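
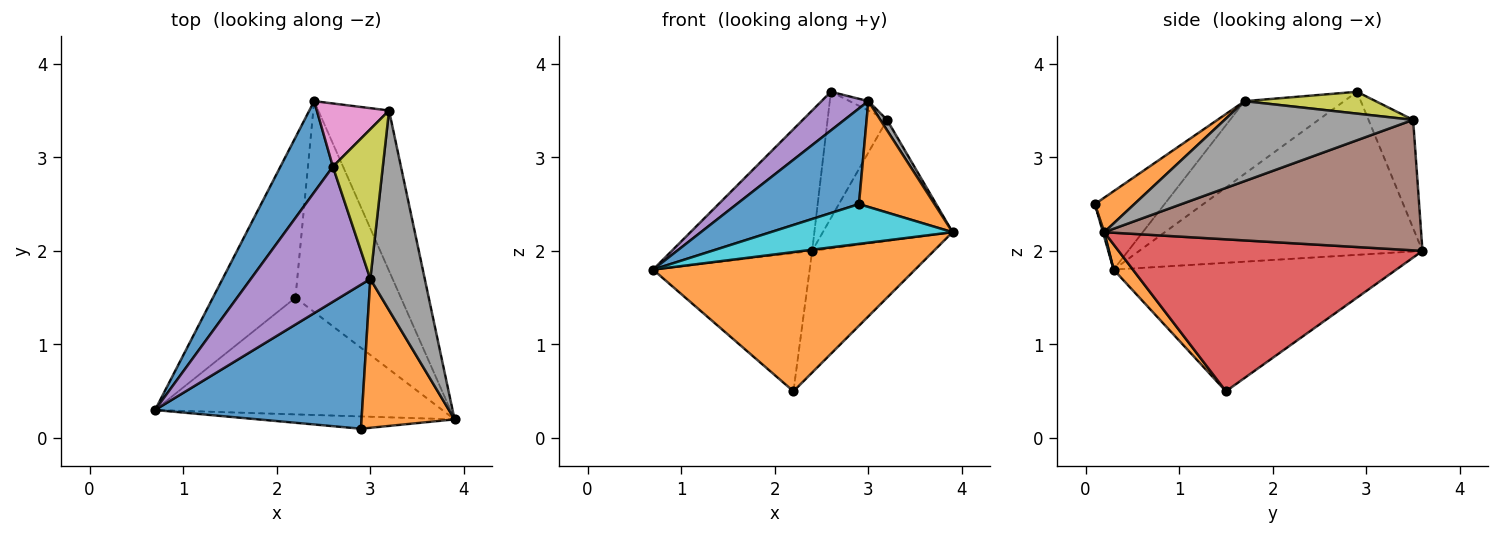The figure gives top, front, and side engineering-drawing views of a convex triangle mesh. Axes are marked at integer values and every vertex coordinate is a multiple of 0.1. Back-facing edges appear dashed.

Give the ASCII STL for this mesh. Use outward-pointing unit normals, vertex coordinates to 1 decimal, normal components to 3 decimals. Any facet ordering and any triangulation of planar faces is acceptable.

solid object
 facet normal -0.861 0.427 0.277
  outer loop
   vertex 2.6 2.9 3.7
   vertex 2.4 3.6 2.0
   vertex 0.7 0.3 1.8
  endloop
 endfacet
 facet normal 0.056 -0.765 -0.641
  outer loop
   vertex 2.2 1.5 0.5
   vertex 3.9 0.2 2.2
   vertex 0.7 0.3 1.8
  endloop
 endfacet
 facet normal -0.763 0.423 -0.490
  outer loop
   vertex 2.2 1.5 0.5
   vertex 0.7 0.3 1.8
   vertex 2.4 3.6 2.0
  endloop
 endfacet
 facet normal 0.780 0.312 -0.542
  outer loop
   vertex 2.2 1.5 0.5
   vertex 2.4 3.6 2.0
   vertex 3.9 0.2 2.2
  endloop
 endfacet
 facet normal -0.505 -0.237 0.830
  outer loop
   vertex 3.0 1.7 3.6
   vertex 2.6 2.9 3.7
   vertex 0.7 0.3 1.8
  endloop
 endfacet
 facet normal 0.827 0.339 -0.448
  outer loop
   vertex 3.2 3.5 3.4
   vertex 3.9 0.2 2.2
   vertex 2.4 3.6 2.0
  endloop
 endfacet
 facet normal -0.557 0.743 0.371
  outer loop
   vertex 3.2 3.5 3.4
   vertex 2.4 3.6 2.0
   vertex 2.6 2.9 3.7
  endloop
 endfacet
 facet normal 0.826 -0.029 0.563
  outer loop
   vertex 3.2 3.5 3.4
   vertex 3.0 1.7 3.6
   vertex 3.9 0.2 2.2
  endloop
 endfacet
 facet normal 0.400 0.057 0.915
  outer loop
   vertex 3.2 3.5 3.4
   vertex 2.6 2.9 3.7
   vertex 3.0 1.7 3.6
  endloop
 endfacet
 facet normal 0.007 -0.955 -0.295
  outer loop
   vertex 2.9 0.1 2.5
   vertex 0.7 0.3 1.8
   vertex 3.9 0.2 2.2
  endloop
 endfacet
 facet normal -0.301 -0.527 0.795
  outer loop
   vertex 2.9 0.1 2.5
   vertex 3.0 1.7 3.6
   vertex 0.7 0.3 1.8
  endloop
 endfacet
 facet normal 0.290 -0.554 0.780
  outer loop
   vertex 2.9 0.1 2.5
   vertex 3.9 0.2 2.2
   vertex 3.0 1.7 3.6
  endloop
 endfacet
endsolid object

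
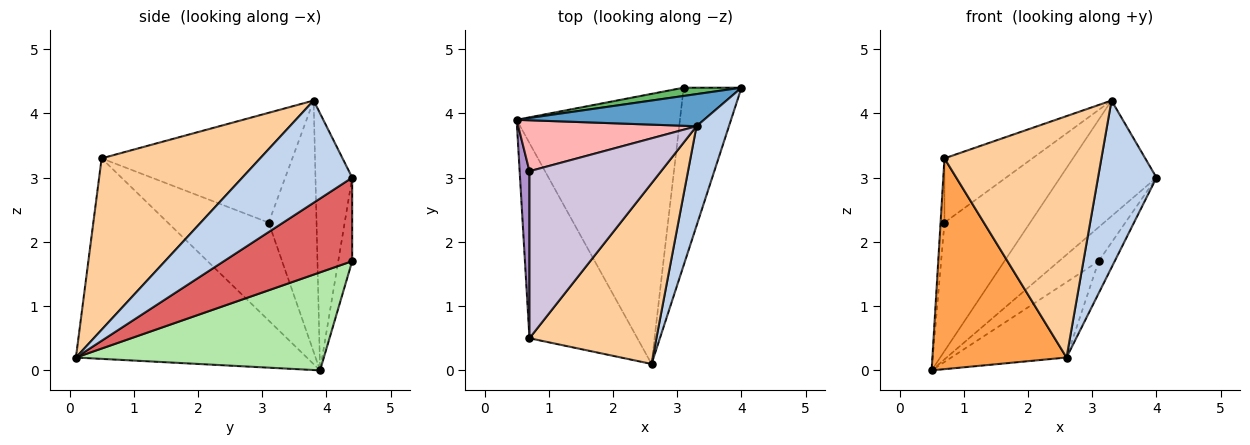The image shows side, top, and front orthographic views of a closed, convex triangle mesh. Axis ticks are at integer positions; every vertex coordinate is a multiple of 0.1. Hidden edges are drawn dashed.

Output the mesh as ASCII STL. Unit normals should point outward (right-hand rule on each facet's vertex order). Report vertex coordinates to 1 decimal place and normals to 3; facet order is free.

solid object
 facet normal -0.345 0.905 0.251
  outer loop
   vertex 3.3 3.8 4.2
   vertex 4.0 4.4 3.0
   vertex 0.5 3.9 0.0
  endloop
 endfacet
 facet normal 0.850 -0.452 0.270
  outer loop
   vertex 3.3 3.8 4.2
   vertex 2.6 0.1 0.2
   vertex 4.0 4.4 3.0
  endloop
 endfacet
 facet normal -0.784 -0.455 -0.422
  outer loop
   vertex 0.7 0.5 3.3
   vertex 0.5 3.9 0.0
   vertex 2.6 0.1 0.2
  endloop
 endfacet
 facet normal 0.629 -0.623 0.466
  outer loop
   vertex 0.7 0.5 3.3
   vertex 2.6 0.1 0.2
   vertex 3.3 3.8 4.2
  endloop
 endfacet
 facet normal -0.323 0.920 0.224
  outer loop
   vertex 3.1 4.4 1.7
   vertex 0.5 3.9 0.0
   vertex 4.0 4.4 3.0
  endloop
 endfacet
 facet normal 0.500 0.233 -0.834
  outer loop
   vertex 3.1 4.4 1.7
   vertex 2.6 0.1 0.2
   vertex 0.5 3.9 0.0
  endloop
 endfacet
 facet normal 0.818 0.102 -0.566
  outer loop
   vertex 3.1 4.4 1.7
   vertex 4.0 4.4 3.0
   vertex 2.6 0.1 0.2
  endloop
 endfacet
 facet normal -0.461 0.825 0.327
  outer loop
   vertex 0.7 3.1 2.3
   vertex 3.3 3.8 4.2
   vertex 0.5 3.9 0.0
  endloop
 endfacet
 facet normal -0.994 0.038 0.100
  outer loop
   vertex 0.7 3.1 2.3
   vertex 0.5 3.9 0.0
   vertex 0.7 0.5 3.3
  endloop
 endfacet
 facet normal -0.614 0.283 0.736
  outer loop
   vertex 0.7 3.1 2.3
   vertex 0.7 0.5 3.3
   vertex 3.3 3.8 4.2
  endloop
 endfacet
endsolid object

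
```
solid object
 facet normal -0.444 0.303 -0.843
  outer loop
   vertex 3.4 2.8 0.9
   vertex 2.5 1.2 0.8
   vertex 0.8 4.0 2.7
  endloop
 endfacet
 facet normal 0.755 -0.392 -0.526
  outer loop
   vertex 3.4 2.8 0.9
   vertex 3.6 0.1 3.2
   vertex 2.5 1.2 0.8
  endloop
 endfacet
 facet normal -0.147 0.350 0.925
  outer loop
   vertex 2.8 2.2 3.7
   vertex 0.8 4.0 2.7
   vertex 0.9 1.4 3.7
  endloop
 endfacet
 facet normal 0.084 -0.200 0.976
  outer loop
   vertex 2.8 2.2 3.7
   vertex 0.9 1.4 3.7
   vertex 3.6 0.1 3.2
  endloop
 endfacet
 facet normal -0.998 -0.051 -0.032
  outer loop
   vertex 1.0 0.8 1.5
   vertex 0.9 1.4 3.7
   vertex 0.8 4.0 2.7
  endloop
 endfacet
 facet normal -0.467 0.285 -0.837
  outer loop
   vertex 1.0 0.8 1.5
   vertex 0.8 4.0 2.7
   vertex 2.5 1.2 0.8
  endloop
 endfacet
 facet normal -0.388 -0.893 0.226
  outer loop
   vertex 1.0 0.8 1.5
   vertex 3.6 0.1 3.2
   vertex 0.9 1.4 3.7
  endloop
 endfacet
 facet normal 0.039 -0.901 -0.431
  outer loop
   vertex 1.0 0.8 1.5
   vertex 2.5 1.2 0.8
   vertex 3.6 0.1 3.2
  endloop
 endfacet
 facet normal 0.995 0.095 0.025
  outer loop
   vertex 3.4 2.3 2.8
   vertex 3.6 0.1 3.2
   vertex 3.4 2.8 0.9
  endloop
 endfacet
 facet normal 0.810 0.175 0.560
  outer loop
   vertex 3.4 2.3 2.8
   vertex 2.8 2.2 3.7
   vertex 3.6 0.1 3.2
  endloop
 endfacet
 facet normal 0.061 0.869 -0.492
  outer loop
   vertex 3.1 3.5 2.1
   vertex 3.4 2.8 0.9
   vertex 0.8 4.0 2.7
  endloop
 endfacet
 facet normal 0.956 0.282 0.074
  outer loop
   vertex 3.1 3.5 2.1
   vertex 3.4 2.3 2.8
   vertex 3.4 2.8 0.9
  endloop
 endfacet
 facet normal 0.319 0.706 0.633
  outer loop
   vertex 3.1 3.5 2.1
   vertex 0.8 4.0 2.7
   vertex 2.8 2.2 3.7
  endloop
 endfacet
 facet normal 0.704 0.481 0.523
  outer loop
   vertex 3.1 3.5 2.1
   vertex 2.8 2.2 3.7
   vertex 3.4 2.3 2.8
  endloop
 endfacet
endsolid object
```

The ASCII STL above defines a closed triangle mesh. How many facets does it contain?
14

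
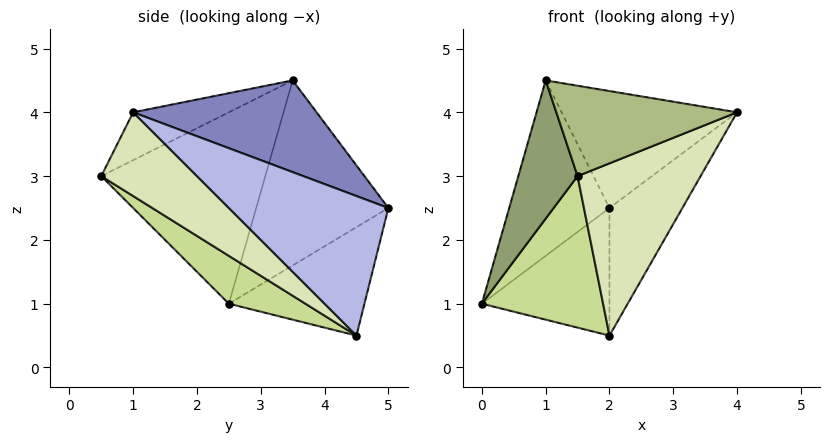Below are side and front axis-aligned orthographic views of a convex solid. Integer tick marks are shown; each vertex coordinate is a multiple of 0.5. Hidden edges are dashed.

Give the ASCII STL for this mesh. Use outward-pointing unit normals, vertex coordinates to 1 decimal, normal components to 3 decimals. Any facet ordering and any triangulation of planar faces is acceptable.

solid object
 facet normal -0.795 0.603 0.055
  outer loop
   vertex 1.0 3.5 4.5
   vertex 2.0 5.0 2.5
   vertex 0.0 2.5 1.0
  endloop
 endfacet
 facet normal 0.543 0.519 0.661
  outer loop
   vertex 1.0 3.5 4.5
   vertex 4.0 1.0 4.0
   vertex 2.0 5.0 2.5
  endloop
 endfacet
 facet normal -0.718 0.676 -0.169
  outer loop
   vertex 2.0 4.5 0.5
   vertex 0.0 2.5 1.0
   vertex 2.0 5.0 2.5
  endloop
 endfacet
 facet normal 0.905 0.414 -0.103
  outer loop
   vertex 2.0 4.5 0.5
   vertex 2.0 5.0 2.5
   vertex 4.0 1.0 4.0
  endloop
 endfacet
 facet normal -0.883 -0.319 0.344
  outer loop
   vertex 1.5 0.5 3.0
   vertex 1.0 3.5 4.5
   vertex 0.0 2.5 1.0
  endloop
 endfacet
 facet normal -0.247 -0.466 0.850
  outer loop
   vertex 1.5 0.5 3.0
   vertex 4.0 1.0 4.0
   vertex 1.0 3.5 4.5
  endloop
 endfacet
 facet normal 0.334 -0.529 -0.780
  outer loop
   vertex 1.5 0.5 3.0
   vertex 0.0 2.5 1.0
   vertex 2.0 4.5 0.5
  endloop
 endfacet
 facet normal 0.405 -0.520 -0.752
  outer loop
   vertex 1.5 0.5 3.0
   vertex 2.0 4.5 0.5
   vertex 4.0 1.0 4.0
  endloop
 endfacet
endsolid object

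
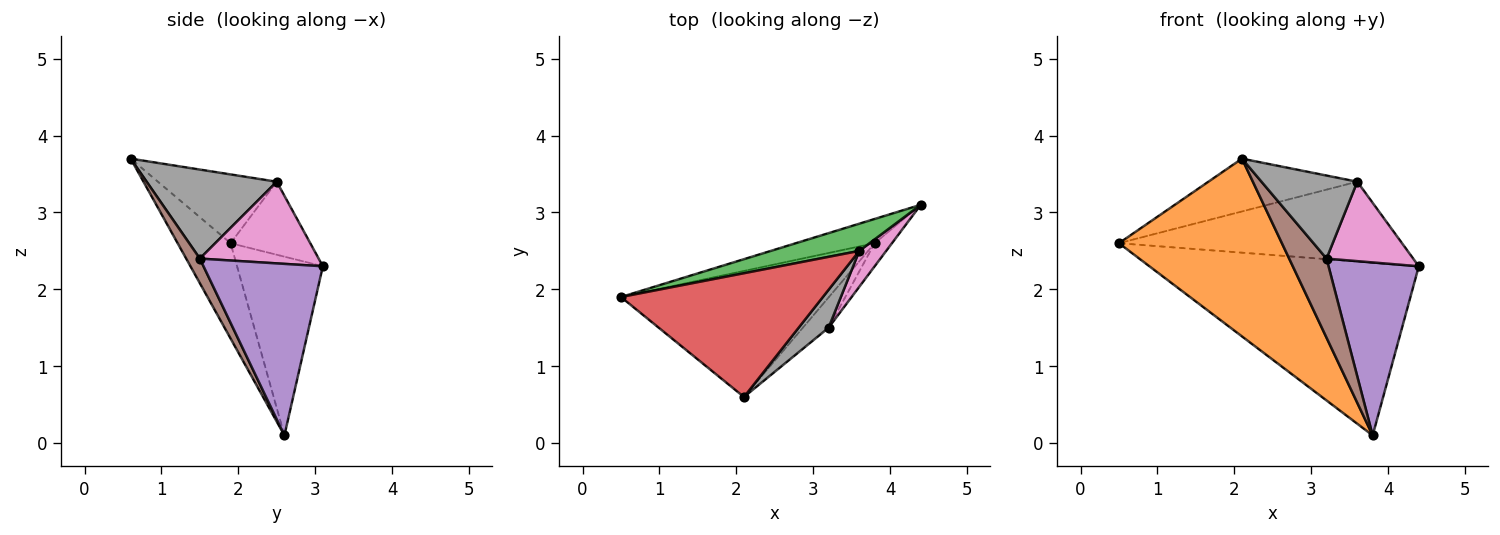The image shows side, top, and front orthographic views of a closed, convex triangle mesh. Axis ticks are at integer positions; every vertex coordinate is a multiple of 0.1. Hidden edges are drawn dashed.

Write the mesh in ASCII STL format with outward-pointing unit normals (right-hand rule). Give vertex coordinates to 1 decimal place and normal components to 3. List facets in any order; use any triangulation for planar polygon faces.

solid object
 facet normal -0.301 0.944 -0.133
  outer loop
   vertex 3.8 2.6 0.1
   vertex 0.5 1.9 2.6
   vertex 4.4 3.1 2.3
  endloop
 endfacet
 facet normal -0.256 -0.789 -0.559
  outer loop
   vertex 3.8 2.6 0.1
   vertex 2.1 0.6 3.7
   vertex 0.5 1.9 2.6
  endloop
 endfacet
 facet normal -0.257 0.915 0.312
  outer loop
   vertex 3.6 2.5 3.4
   vertex 4.4 3.1 2.3
   vertex 0.5 1.9 2.6
  endloop
 endfacet
 facet normal -0.299 0.375 0.878
  outer loop
   vertex 3.6 2.5 3.4
   vertex 0.5 1.9 2.6
   vertex 2.1 0.6 3.7
  endloop
 endfacet
 facet normal 0.795 -0.601 -0.080
  outer loop
   vertex 3.2 1.5 2.4
   vertex 3.8 2.6 0.1
   vertex 4.4 3.1 2.3
  endloop
 endfacet
 facet normal 0.323 -0.884 -0.338
  outer loop
   vertex 3.2 1.5 2.4
   vertex 2.1 0.6 3.7
   vertex 3.8 2.6 0.1
  endloop
 endfacet
 facet normal 0.781 -0.569 0.257
  outer loop
   vertex 3.2 1.5 2.4
   vertex 4.4 3.1 2.3
   vertex 3.6 2.5 3.4
  endloop
 endfacet
 facet normal 0.777 -0.572 0.261
  outer loop
   vertex 3.2 1.5 2.4
   vertex 3.6 2.5 3.4
   vertex 2.1 0.6 3.7
  endloop
 endfacet
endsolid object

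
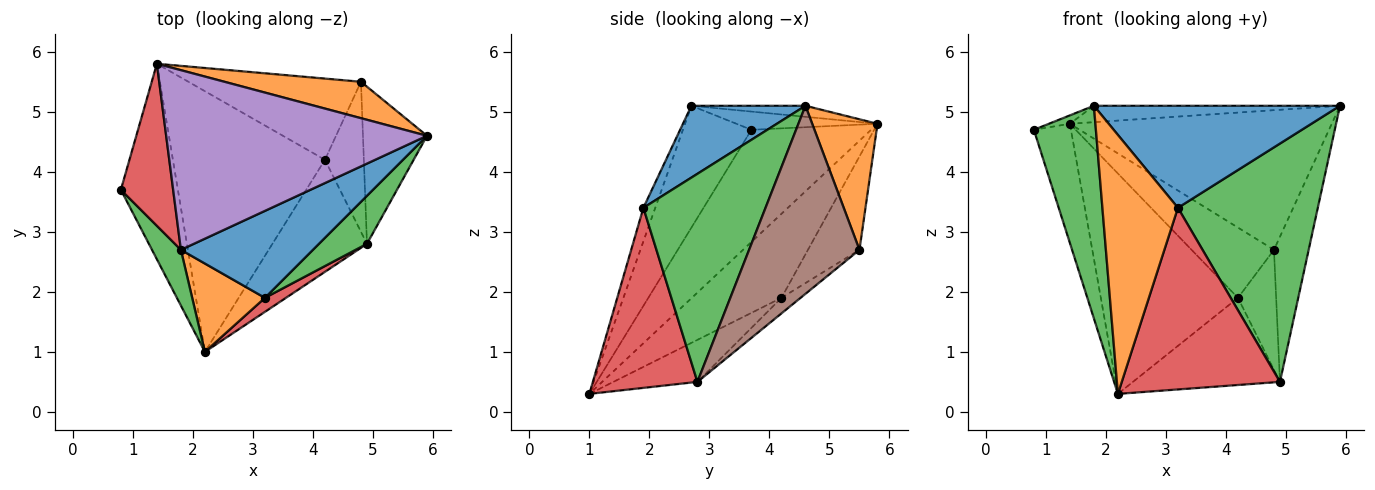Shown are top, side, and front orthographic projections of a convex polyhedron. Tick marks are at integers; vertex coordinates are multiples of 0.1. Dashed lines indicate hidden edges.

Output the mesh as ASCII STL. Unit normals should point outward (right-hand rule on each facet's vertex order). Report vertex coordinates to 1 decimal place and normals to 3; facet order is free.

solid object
 facet normal -0.859 0.266 -0.437
  outer loop
   vertex 1.4 5.8 4.8
   vertex 2.2 1.0 0.3
   vertex 0.8 3.7 4.7
  endloop
 endfacet
 facet normal 0.234 0.941 0.245
  outer loop
   vertex 4.8 5.5 2.7
   vertex 1.4 5.8 4.8
   vertex 5.9 4.6 5.1
  endloop
 endfacet
 facet normal -0.730 -0.661 0.173
  outer loop
   vertex 1.8 2.7 5.1
   vertex 0.8 3.7 4.7
   vertex 2.2 1.0 0.3
  endloop
 endfacet
 facet normal -0.328 0.049 0.943
  outer loop
   vertex 1.8 2.7 5.1
   vertex 1.4 5.8 4.8
   vertex 0.8 3.7 4.7
  endloop
 endfacet
 facet normal -0.042 0.091 0.995
  outer loop
   vertex 1.8 2.7 5.1
   vertex 5.9 4.6 5.1
   vertex 1.4 5.8 4.8
  endloop
 endfacet
 facet normal 0.907 0.285 -0.309
  outer loop
   vertex 4.9 2.8 0.5
   vertex 4.8 5.5 2.7
   vertex 5.9 4.6 5.1
  endloop
 endfacet
 facet normal -0.389 0.595 -0.704
  outer loop
   vertex 4.2 4.2 1.9
   vertex 2.2 1.0 0.3
   vertex 1.4 5.8 4.8
  endloop
 endfacet
 facet normal -0.379 0.606 -0.700
  outer loop
   vertex 4.2 4.2 1.9
   vertex 1.4 5.8 4.8
   vertex 4.8 5.5 2.7
  endloop
 endfacet
 facet normal -0.331 0.579 -0.745
  outer loop
   vertex 4.2 4.2 1.9
   vertex 4.9 2.8 0.5
   vertex 2.2 1.0 0.3
  endloop
 endfacet
 facet normal -0.298 0.596 -0.745
  outer loop
   vertex 4.2 4.2 1.9
   vertex 4.8 5.5 2.7
   vertex 4.9 2.8 0.5
  endloop
 endfacet
 facet normal 0.333 -0.718 0.612
  outer loop
   vertex 3.2 1.9 3.4
   vertex 5.9 4.6 5.1
   vertex 1.8 2.7 5.1
  endloop
 endfacet
 facet normal -0.147 -0.936 0.319
  outer loop
   vertex 3.2 1.9 3.4
   vertex 1.8 2.7 5.1
   vertex 2.2 1.0 0.3
  endloop
 endfacet
 facet normal 0.650 -0.745 0.150
  outer loop
   vertex 3.2 1.9 3.4
   vertex 4.9 2.8 0.5
   vertex 5.9 4.6 5.1
  endloop
 endfacet
 facet normal 0.550 -0.833 0.064
  outer loop
   vertex 3.2 1.9 3.4
   vertex 2.2 1.0 0.3
   vertex 4.9 2.8 0.5
  endloop
 endfacet
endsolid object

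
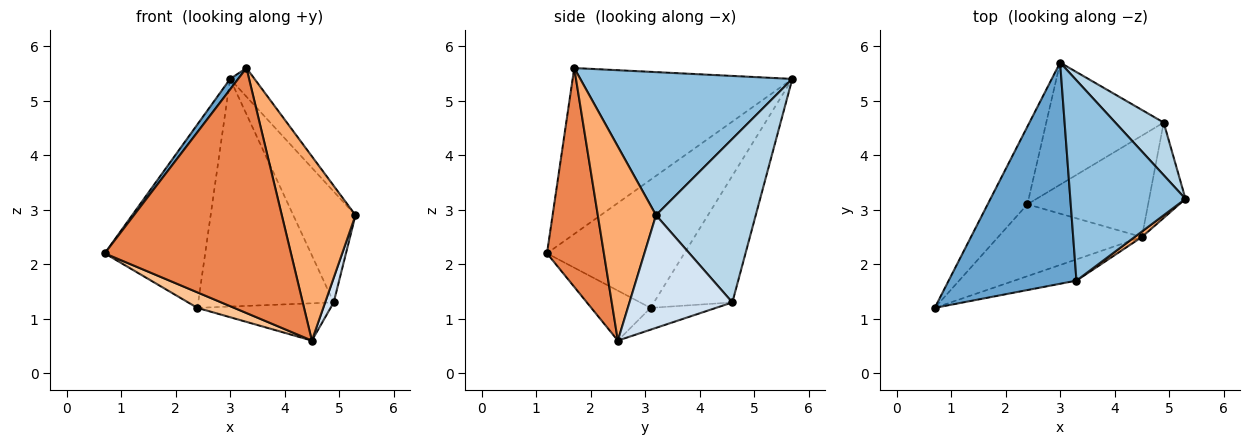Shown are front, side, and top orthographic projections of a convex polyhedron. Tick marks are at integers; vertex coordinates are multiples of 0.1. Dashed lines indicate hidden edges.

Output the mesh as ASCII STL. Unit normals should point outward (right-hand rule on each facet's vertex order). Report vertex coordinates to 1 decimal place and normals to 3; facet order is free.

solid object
 facet normal -0.792 -0.029 0.610
  outer loop
   vertex 3.3 1.7 5.6
   vertex 3.0 5.7 5.4
   vertex 0.7 1.2 2.2
  endloop
 endfacet
 facet normal 0.776 0.089 0.624
  outer loop
   vertex 3.3 1.7 5.6
   vertex 5.3 3.2 2.9
   vertex 3.0 5.7 5.4
  endloop
 endfacet
 facet normal 0.823 0.513 0.244
  outer loop
   vertex 4.9 4.6 1.3
   vertex 3.0 5.7 5.4
   vertex 5.3 3.2 2.9
  endloop
 endfacet
 facet normal 0.949 -0.079 -0.306
  outer loop
   vertex 4.5 2.5 0.6
   vertex 4.9 4.6 1.3
   vertex 5.3 3.2 2.9
  endloop
 endfacet
 facet normal 0.291 -0.953 -0.083
  outer loop
   vertex 4.5 2.5 0.6
   vertex 3.3 1.7 5.6
   vertex 0.7 1.2 2.2
  endloop
 endfacet
 facet normal 0.620 -0.784 0.023
  outer loop
   vertex 4.5 2.5 0.6
   vertex 5.3 3.2 2.9
   vertex 3.3 1.7 5.6
  endloop
 endfacet
 facet normal -0.321 -0.200 -0.926
  outer loop
   vertex 2.4 3.1 1.2
   vertex 4.5 2.5 0.6
   vertex 0.7 1.2 2.2
  endloop
 endfacet
 facet normal -0.167 0.340 -0.925
  outer loop
   vertex 2.4 3.1 1.2
   vertex 4.9 4.6 1.3
   vertex 4.5 2.5 0.6
  endloop
 endfacet
 facet normal -0.783 0.573 -0.243
  outer loop
   vertex 2.4 3.1 1.2
   vertex 0.7 1.2 2.2
   vertex 3.0 5.7 5.4
  endloop
 endfacet
 facet normal -0.454 0.785 -0.421
  outer loop
   vertex 2.4 3.1 1.2
   vertex 3.0 5.7 5.4
   vertex 4.9 4.6 1.3
  endloop
 endfacet
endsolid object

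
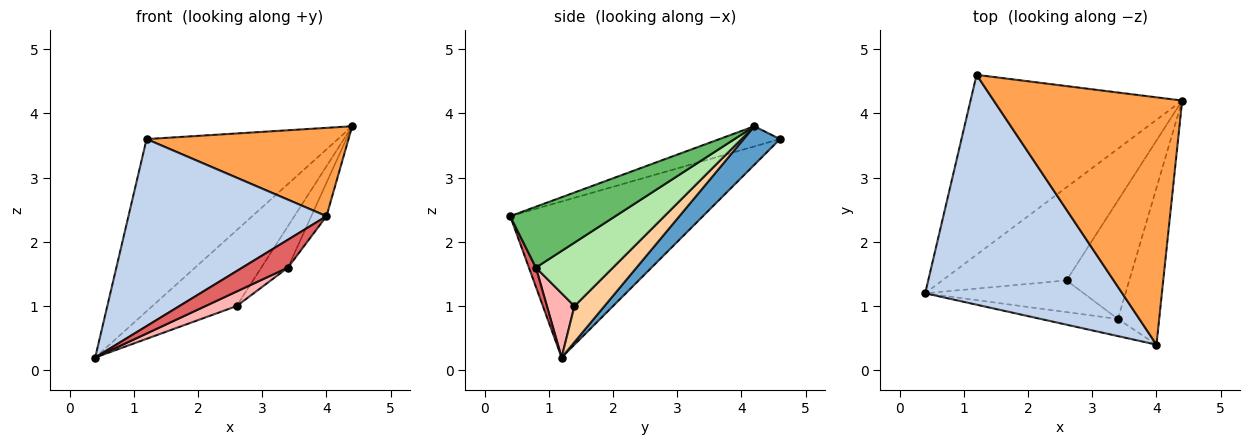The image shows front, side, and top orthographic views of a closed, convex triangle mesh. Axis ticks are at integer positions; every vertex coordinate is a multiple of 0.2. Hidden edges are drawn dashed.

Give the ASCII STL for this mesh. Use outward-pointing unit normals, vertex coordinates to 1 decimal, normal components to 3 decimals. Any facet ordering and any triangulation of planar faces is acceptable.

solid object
 facet normal 0.130 0.686 -0.716
  outer loop
   vertex 1.2 4.6 3.6
   vertex 4.4 4.2 3.8
   vertex 0.4 1.2 0.2
  endloop
 endfacet
 facet normal -0.523 -0.538 0.661
  outer loop
   vertex 1.2 4.6 3.6
   vertex 0.4 1.2 0.2
   vertex 4.0 0.4 2.4
  endloop
 endfacet
 facet normal -0.100 -0.335 0.937
  outer loop
   vertex 1.2 4.6 3.6
   vertex 4.0 0.4 2.4
   vertex 4.4 4.2 3.8
  endloop
 endfacet
 facet normal 0.219 0.616 -0.757
  outer loop
   vertex 2.6 1.4 1.0
   vertex 0.4 1.2 0.2
   vertex 4.4 4.2 3.8
  endloop
 endfacet
 facet normal 0.822 0.119 -0.557
  outer loop
   vertex 3.4 0.8 1.6
   vertex 4.4 4.2 3.8
   vertex 4.0 0.4 2.4
  endloop
 endfacet
 facet normal 0.691 0.238 -0.683
  outer loop
   vertex 3.4 0.8 1.6
   vertex 2.6 1.4 1.0
   vertex 4.4 4.2 3.8
  endloop
 endfacet
 facet normal 0.130 -0.844 -0.520
  outer loop
   vertex 3.4 0.8 1.6
   vertex 4.0 0.4 2.4
   vertex 0.4 1.2 0.2
  endloop
 endfacet
 facet normal 0.346 -0.392 -0.853
  outer loop
   vertex 3.4 0.8 1.6
   vertex 0.4 1.2 0.2
   vertex 2.6 1.4 1.0
  endloop
 endfacet
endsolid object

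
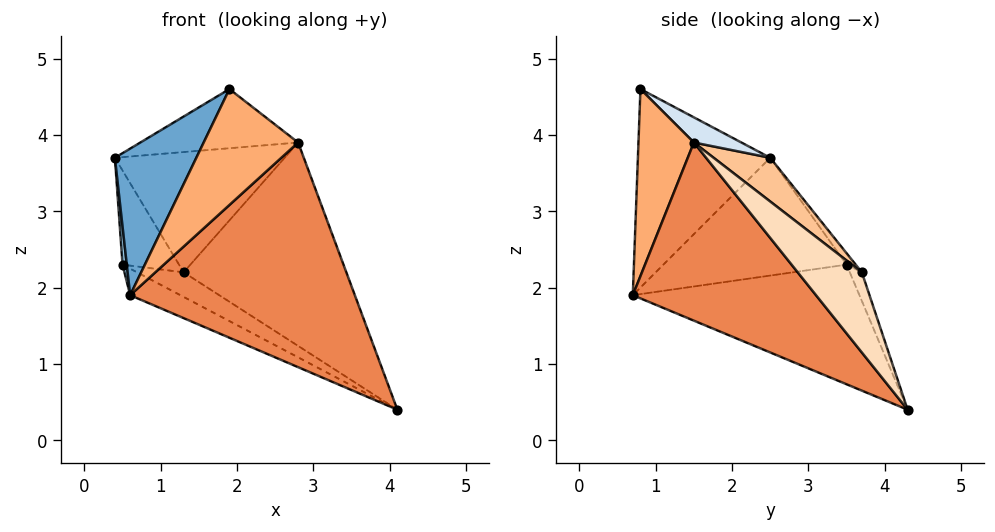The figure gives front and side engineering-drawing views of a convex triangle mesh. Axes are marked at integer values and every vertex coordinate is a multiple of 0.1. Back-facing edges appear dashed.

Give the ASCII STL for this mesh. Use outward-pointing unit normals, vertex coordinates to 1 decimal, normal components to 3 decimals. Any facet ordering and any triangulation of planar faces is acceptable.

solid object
 facet normal -0.783 -0.482 0.395
  outer loop
   vertex 0.6 0.7 1.9
   vertex 1.9 0.8 4.6
   vertex 0.4 2.5 3.7
  endloop
 endfacet
 facet normal -0.996 -0.023 -0.088
  outer loop
   vertex 0.5 3.5 2.3
   vertex 0.6 0.7 1.9
   vertex 0.4 2.5 3.7
  endloop
 endfacet
 facet normal -0.483 0.107 -0.869
  outer loop
   vertex 0.5 3.5 2.3
   vertex 4.1 4.3 0.4
   vertex 0.6 0.7 1.9
  endloop
 endfacet
 facet normal 0.173 0.576 0.799
  outer loop
   vertex 2.8 1.5 3.9
   vertex 0.4 2.5 3.7
   vertex 1.9 0.8 4.6
  endloop
 endfacet
 facet normal 0.590 -0.723 -0.359
  outer loop
   vertex 2.8 1.5 3.9
   vertex 0.6 0.7 1.9
   vertex 4.1 4.3 0.4
  endloop
 endfacet
 facet normal 0.495 -0.844 -0.207
  outer loop
   vertex 2.8 1.5 3.9
   vertex 1.9 0.8 4.6
   vertex 0.6 0.7 1.9
  endloop
 endfacet
 facet normal 0.229 0.688 0.688
  outer loop
   vertex 1.3 3.7 2.2
   vertex 0.4 2.5 3.7
   vertex 2.8 1.5 3.9
  endloop
 endfacet
 facet normal 0.275 0.698 0.661
  outer loop
   vertex 1.3 3.7 2.2
   vertex 2.8 1.5 3.9
   vertex 4.1 4.3 0.4
  endloop
 endfacet
 facet normal -0.132 0.811 0.570
  outer loop
   vertex 1.3 3.7 2.2
   vertex 0.5 3.5 2.3
   vertex 0.4 2.5 3.7
  endloop
 endfacet
 facet normal -0.250 0.966 -0.067
  outer loop
   vertex 1.3 3.7 2.2
   vertex 4.1 4.3 0.4
   vertex 0.5 3.5 2.3
  endloop
 endfacet
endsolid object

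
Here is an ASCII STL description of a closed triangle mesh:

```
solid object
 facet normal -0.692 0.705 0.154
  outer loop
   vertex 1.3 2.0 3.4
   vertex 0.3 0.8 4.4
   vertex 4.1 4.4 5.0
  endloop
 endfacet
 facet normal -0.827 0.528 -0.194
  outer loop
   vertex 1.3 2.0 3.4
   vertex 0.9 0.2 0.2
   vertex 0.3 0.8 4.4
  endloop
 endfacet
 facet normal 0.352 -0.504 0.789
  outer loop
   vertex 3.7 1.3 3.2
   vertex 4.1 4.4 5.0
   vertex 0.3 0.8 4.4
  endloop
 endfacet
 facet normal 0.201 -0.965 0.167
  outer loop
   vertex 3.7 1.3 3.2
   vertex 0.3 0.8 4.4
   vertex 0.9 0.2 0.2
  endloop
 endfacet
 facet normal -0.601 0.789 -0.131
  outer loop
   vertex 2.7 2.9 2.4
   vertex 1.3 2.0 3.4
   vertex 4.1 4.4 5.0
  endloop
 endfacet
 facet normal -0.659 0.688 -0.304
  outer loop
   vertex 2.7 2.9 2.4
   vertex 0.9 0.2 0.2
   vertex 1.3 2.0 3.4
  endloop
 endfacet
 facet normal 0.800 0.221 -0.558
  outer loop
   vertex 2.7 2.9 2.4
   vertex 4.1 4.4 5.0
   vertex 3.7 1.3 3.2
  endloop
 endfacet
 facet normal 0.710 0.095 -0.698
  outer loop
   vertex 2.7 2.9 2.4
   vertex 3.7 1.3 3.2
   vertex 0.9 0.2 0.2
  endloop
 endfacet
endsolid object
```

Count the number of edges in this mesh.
12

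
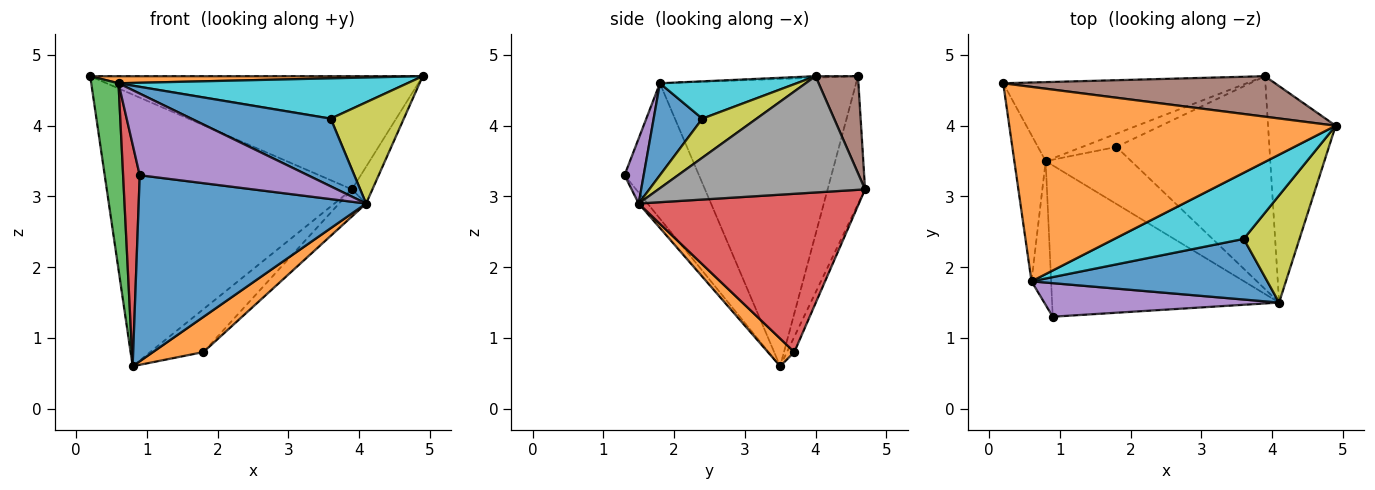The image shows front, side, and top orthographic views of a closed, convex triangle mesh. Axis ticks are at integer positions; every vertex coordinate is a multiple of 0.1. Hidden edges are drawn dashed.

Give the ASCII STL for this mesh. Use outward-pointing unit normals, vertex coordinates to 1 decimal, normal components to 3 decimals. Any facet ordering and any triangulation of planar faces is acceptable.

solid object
 facet normal -0.030 -0.775 -0.631
  outer loop
   vertex 4.1 1.5 2.9
   vertex 0.9 1.3 3.3
   vertex 0.8 3.5 0.6
  endloop
 endfacet
 facet normal -0.005 -0.036 0.999
  outer loop
   vertex 0.6 1.8 4.6
   vertex 4.9 4.0 4.7
   vertex 0.2 4.6 4.7
  endloop
 endfacet
 facet normal -0.985 -0.137 -0.107
  outer loop
   vertex 0.6 1.8 4.6
   vertex 0.2 4.6 4.7
   vertex 0.8 3.5 0.6
  endloop
 endfacet
 facet normal -0.966 -0.216 -0.140
  outer loop
   vertex 0.6 1.8 4.6
   vertex 0.8 3.5 0.6
   vertex 0.9 1.3 3.3
  endloop
 endfacet
 facet normal 0.105 -0.920 0.378
  outer loop
   vertex 0.6 1.8 4.6
   vertex 0.9 1.3 3.3
   vertex 4.1 1.5 2.9
  endloop
 endfacet
 facet normal 0.119 0.935 0.334
  outer loop
   vertex 3.9 4.7 3.1
   vertex 0.2 4.6 4.7
   vertex 4.9 4.0 4.7
  endloop
 endfacet
 facet normal -0.145 0.950 -0.276
  outer loop
   vertex 3.9 4.7 3.1
   vertex 0.8 3.5 0.6
   vertex 0.2 4.6 4.7
  endloop
 endfacet
 facet normal 0.861 0.085 -0.501
  outer loop
   vertex 3.9 4.7 3.1
   vertex 4.9 4.0 4.7
   vertex 4.1 1.5 2.9
  endloop
 endfacet
 facet normal 0.454 -0.612 0.648
  outer loop
   vertex 3.6 2.4 4.1
   vertex 4.1 1.5 2.9
   vertex 4.9 4.0 4.7
  endloop
 endfacet
 facet normal 0.239 -0.505 0.829
  outer loop
   vertex 3.6 2.4 4.1
   vertex 4.9 4.0 4.7
   vertex 0.6 1.8 4.6
  endloop
 endfacet
 facet normal 0.252 -0.721 0.646
  outer loop
   vertex 3.6 2.4 4.1
   vertex 0.6 1.8 4.6
   vertex 4.1 1.5 2.9
  endloop
 endfacet
 facet normal 0.265 -0.506 -0.821
  outer loop
   vertex 1.8 3.7 0.8
   vertex 4.1 1.5 2.9
   vertex 0.8 3.5 0.6
  endloop
 endfacet
 facet normal -0.131 0.947 -0.292
  outer loop
   vertex 1.8 3.7 0.8
   vertex 0.8 3.5 0.6
   vertex 3.9 4.7 3.1
  endloop
 endfacet
 facet normal 0.716 0.088 -0.692
  outer loop
   vertex 1.8 3.7 0.8
   vertex 3.9 4.7 3.1
   vertex 4.1 1.5 2.9
  endloop
 endfacet
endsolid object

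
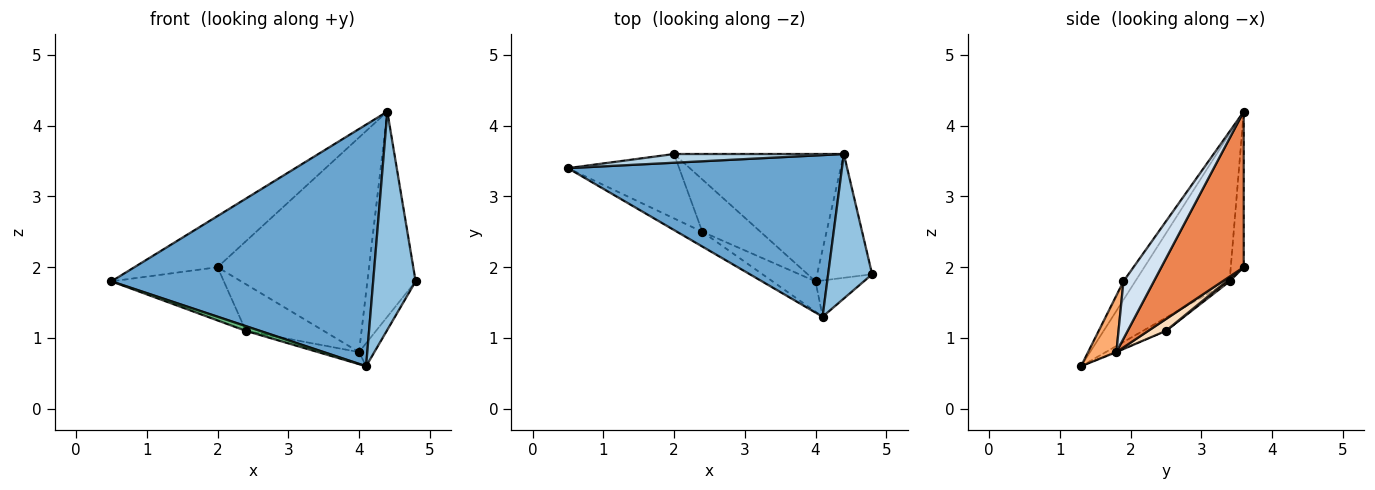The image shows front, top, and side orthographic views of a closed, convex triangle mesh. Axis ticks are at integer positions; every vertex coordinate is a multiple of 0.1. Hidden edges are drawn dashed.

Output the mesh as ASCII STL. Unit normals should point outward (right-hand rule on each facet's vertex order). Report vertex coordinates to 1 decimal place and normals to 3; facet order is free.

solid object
 facet normal -0.287 -0.796 0.533
  outer loop
   vertex 4.1 1.3 0.6
   vertex 4.4 3.6 4.2
   vertex 0.5 3.4 1.8
  endloop
 endfacet
 facet normal -0.226 -0.812 0.538
  outer loop
   vertex 4.1 1.3 0.6
   vertex 4.8 1.9 1.8
   vertex 4.4 3.6 4.2
  endloop
 endfacet
 facet normal -0.152 0.974 0.166
  outer loop
   vertex 2.0 3.6 2.0
   vertex 0.5 3.4 1.8
   vertex 4.4 3.6 4.2
  endloop
 endfacet
 facet normal 0.474 0.754 -0.455
  outer loop
   vertex 4.0 1.8 0.8
   vertex 4.4 3.6 4.2
   vertex 4.8 1.9 1.8
  endloop
 endfacet
 facet normal 0.424 0.779 -0.462
  outer loop
   vertex 4.0 1.8 0.8
   vertex 2.0 3.6 2.0
   vertex 4.4 3.6 4.2
  endloop
 endfacet
 facet normal 0.703 0.381 -0.601
  outer loop
   vertex 4.0 1.8 0.8
   vertex 4.8 1.9 1.8
   vertex 4.1 1.3 0.6
  endloop
 endfacet
 facet normal 0.018 0.637 -0.771
  outer loop
   vertex 2.4 2.5 1.1
   vertex 0.5 3.4 1.8
   vertex 2.0 3.6 2.0
  endloop
 endfacet
 facet normal 0.150 0.658 -0.738
  outer loop
   vertex 2.4 2.5 1.1
   vertex 2.0 3.6 2.0
   vertex 4.0 1.8 0.8
  endloop
 endfacet
 facet normal -0.444 -0.273 -0.853
  outer loop
   vertex 2.4 2.5 1.1
   vertex 4.1 1.3 0.6
   vertex 0.5 3.4 1.8
  endloop
 endfacet
 facet normal -0.013 0.369 -0.929
  outer loop
   vertex 2.4 2.5 1.1
   vertex 4.0 1.8 0.8
   vertex 4.1 1.3 0.6
  endloop
 endfacet
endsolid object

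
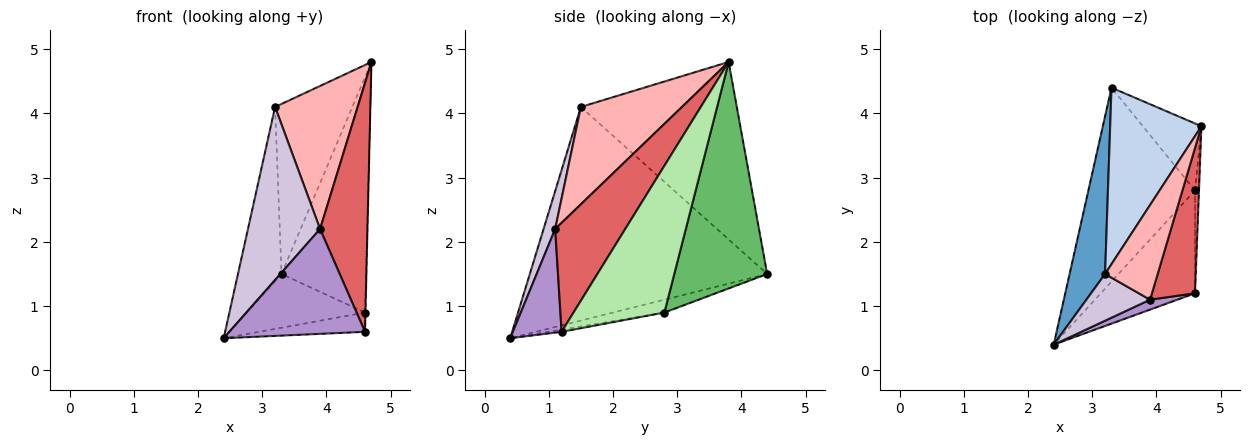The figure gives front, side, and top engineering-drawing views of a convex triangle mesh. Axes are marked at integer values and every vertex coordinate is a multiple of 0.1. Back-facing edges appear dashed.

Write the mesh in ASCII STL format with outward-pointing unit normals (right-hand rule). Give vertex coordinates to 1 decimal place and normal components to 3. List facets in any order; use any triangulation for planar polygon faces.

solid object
 facet normal -0.971 0.178 0.161
  outer loop
   vertex 3.2 1.5 4.1
   vertex 3.3 4.4 1.5
   vertex 2.4 0.4 0.5
  endloop
 endfacet
 facet normal -0.814 0.403 0.419
  outer loop
   vertex 3.2 1.5 4.1
   vertex 4.7 3.8 4.8
   vertex 3.3 4.4 1.5
  endloop
 endfacet
 facet normal -0.115 0.265 -0.957
  outer loop
   vertex 4.6 2.8 0.9
   vertex 2.4 0.4 0.5
   vertex 3.3 4.4 1.5
  endloop
 endfacet
 facet normal -0.022 0.184 -0.983
  outer loop
   vertex 4.6 2.8 0.9
   vertex 4.6 1.2 0.6
   vertex 2.4 0.4 0.5
  endloop
 endfacet
 facet normal 0.727 0.661 -0.188
  outer loop
   vertex 4.6 2.8 0.9
   vertex 3.3 4.4 1.5
   vertex 4.7 3.8 4.8
  endloop
 endfacet
 facet normal 1.000 0.005 -0.027
  outer loop
   vertex 4.6 2.8 0.9
   vertex 4.7 3.8 4.8
   vertex 4.6 1.2 0.6
  endloop
 endfacet
 facet normal 0.787 -0.533 0.311
  outer loop
   vertex 3.9 1.1 2.2
   vertex 4.6 1.2 0.6
   vertex 4.7 3.8 4.8
  endloop
 endfacet
 facet normal 0.714 -0.583 0.386
  outer loop
   vertex 3.9 1.1 2.2
   vertex 4.7 3.8 4.8
   vertex 3.2 1.5 4.1
  endloop
 endfacet
 facet normal 0.337 -0.937 0.089
  outer loop
   vertex 3.9 1.1 2.2
   vertex 2.4 0.4 0.5
   vertex 4.6 1.2 0.6
  endloop
 endfacet
 facet normal 0.153 -0.954 0.257
  outer loop
   vertex 3.9 1.1 2.2
   vertex 3.2 1.5 4.1
   vertex 2.4 0.4 0.5
  endloop
 endfacet
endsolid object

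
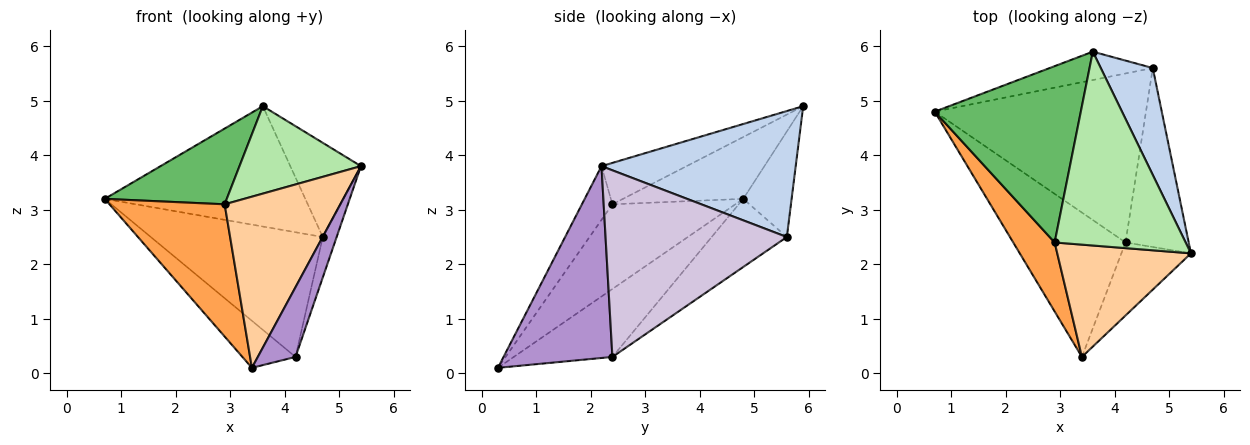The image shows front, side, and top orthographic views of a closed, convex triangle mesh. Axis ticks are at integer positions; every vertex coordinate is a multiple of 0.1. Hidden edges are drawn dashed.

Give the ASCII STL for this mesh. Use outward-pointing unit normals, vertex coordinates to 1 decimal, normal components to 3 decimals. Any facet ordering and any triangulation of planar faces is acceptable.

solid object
 facet normal -0.229 0.948 -0.223
  outer loop
   vertex 4.7 5.6 2.5
   vertex 0.7 4.8 3.2
   vertex 3.6 5.9 4.9
  endloop
 endfacet
 facet normal 0.876 0.319 0.362
  outer loop
   vertex 4.7 5.6 2.5
   vertex 3.6 5.9 4.9
   vertex 5.4 2.2 3.8
  endloop
 endfacet
 facet normal -0.687 -0.644 0.336
  outer loop
   vertex 2.9 2.4 3.1
   vertex 0.7 4.8 3.2
   vertex 3.4 0.3 0.1
  endloop
 endfacet
 facet normal -0.215 -0.817 0.536
  outer loop
   vertex 2.9 2.4 3.1
   vertex 3.4 0.3 0.1
   vertex 5.4 2.2 3.8
  endloop
 endfacet
 facet normal -0.362 -0.368 0.856
  outer loop
   vertex 2.9 2.4 3.1
   vertex 3.6 5.9 4.9
   vertex 0.7 4.8 3.2
  endloop
 endfacet
 facet normal -0.277 -0.395 0.876
  outer loop
   vertex 2.9 2.4 3.1
   vertex 5.4 2.2 3.8
   vertex 3.6 5.9 4.9
  endloop
 endfacet
 facet normal -0.499 0.268 -0.824
  outer loop
   vertex 4.2 2.4 0.3
   vertex 3.4 0.3 0.1
   vertex 0.7 4.8 3.2
  endloop
 endfacet
 facet normal -0.251 0.575 -0.779
  outer loop
   vertex 4.2 2.4 0.3
   vertex 0.7 4.8 3.2
   vertex 4.7 5.6 2.5
  endloop
 endfacet
 facet normal 0.894 -0.310 -0.324
  outer loop
   vertex 4.2 2.4 0.3
   vertex 5.4 2.2 3.8
   vertex 3.4 0.3 0.1
  endloop
 endfacet
 facet normal 0.945 0.072 -0.320
  outer loop
   vertex 4.2 2.4 0.3
   vertex 4.7 5.6 2.5
   vertex 5.4 2.2 3.8
  endloop
 endfacet
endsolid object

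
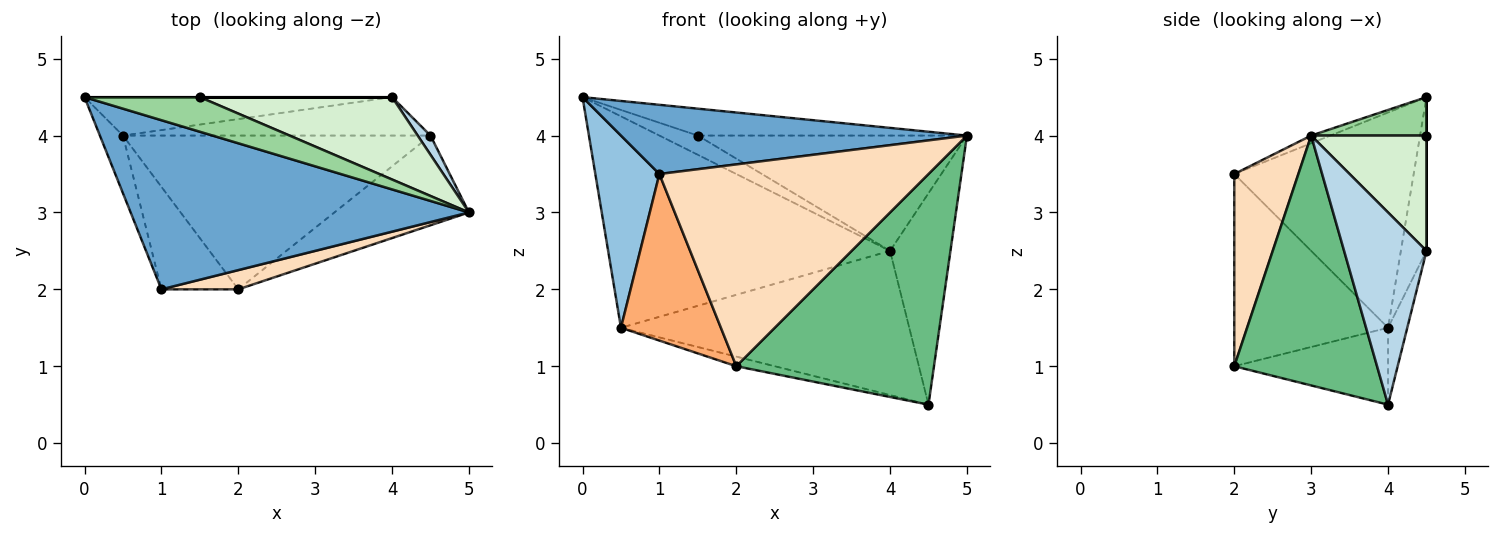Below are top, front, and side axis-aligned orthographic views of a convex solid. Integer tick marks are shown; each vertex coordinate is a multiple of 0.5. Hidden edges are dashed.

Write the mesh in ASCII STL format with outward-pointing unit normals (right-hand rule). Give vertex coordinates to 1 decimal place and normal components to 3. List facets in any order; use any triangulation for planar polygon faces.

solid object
 facet normal -0.021 -0.379 0.925
  outer loop
   vertex 1.0 2.0 3.5
   vertex 5.0 3.0 4.0
   vertex 0.0 4.5 4.5
  endloop
 endfacet
 facet normal -0.937 -0.335 -0.100
  outer loop
   vertex 0.5 4.0 1.5
   vertex 1.0 2.0 3.5
   vertex 0.0 4.5 4.5
  endloop
 endfacet
 facet normal 0.805 0.591 0.054
  outer loop
   vertex 4.0 4.5 2.5
   vertex 5.0 3.0 4.0
   vertex 4.5 4.0 0.5
  endloop
 endfacet
 facet normal -0.089 0.980 -0.178
  outer loop
   vertex 4.0 4.5 2.5
   vertex 0.5 4.0 1.5
   vertex 0.0 4.5 4.5
  endloop
 endfacet
 facet normal -0.064 0.964 -0.257
  outer loop
   vertex 4.0 4.5 2.5
   vertex 4.5 4.0 0.5
   vertex 0.5 4.0 1.5
  endloop
 endfacet
 facet normal -0.795 -0.517 -0.318
  outer loop
   vertex 2.0 2.0 1.0
   vertex 1.0 2.0 3.5
   vertex 0.5 4.0 1.5
  endloop
 endfacet
 facet normal -0.242 0.061 -0.968
  outer loop
   vertex 2.0 2.0 1.0
   vertex 0.5 4.0 1.5
   vertex 4.5 4.0 0.5
  endloop
 endfacet
 facet normal 0.231 -0.969 0.092
  outer loop
   vertex 2.0 2.0 1.0
   vertex 5.0 3.0 4.0
   vertex 1.0 2.0 3.5
  endloop
 endfacet
 facet normal 0.558 -0.773 -0.301
  outer loop
   vertex 2.0 2.0 1.0
   vertex 4.5 4.0 0.5
   vertex 5.0 3.0 4.0
  endloop
 endfacet
 facet normal 0.254 0.594 0.763
  outer loop
   vertex 1.5 4.5 4.0
   vertex 0.0 4.5 4.5
   vertex 5.0 3.0 4.0
  endloop
 endfacet
 facet normal 0.000 1.000 0.000
  outer loop
   vertex 1.5 4.5 4.0
   vertex 4.0 4.5 2.5
   vertex 0.0 4.5 4.5
  endloop
 endfacet
 facet normal 0.329 0.768 0.549
  outer loop
   vertex 1.5 4.5 4.0
   vertex 5.0 3.0 4.0
   vertex 4.0 4.5 2.5
  endloop
 endfacet
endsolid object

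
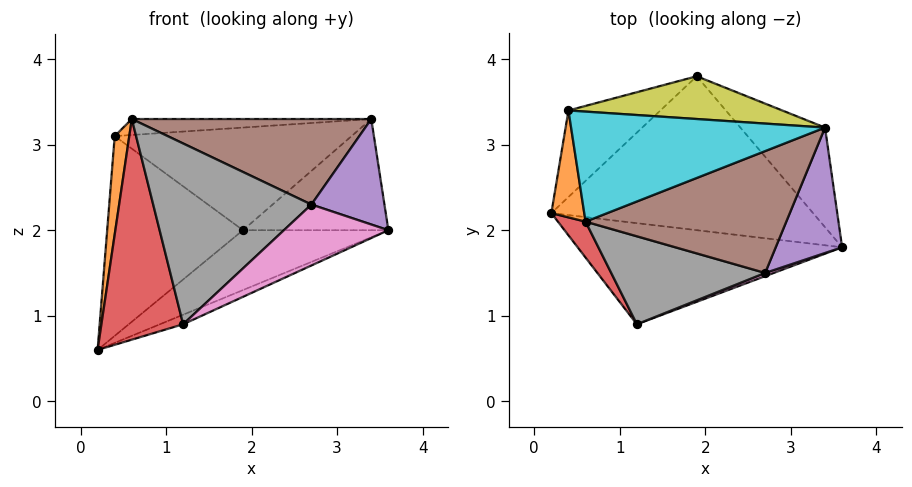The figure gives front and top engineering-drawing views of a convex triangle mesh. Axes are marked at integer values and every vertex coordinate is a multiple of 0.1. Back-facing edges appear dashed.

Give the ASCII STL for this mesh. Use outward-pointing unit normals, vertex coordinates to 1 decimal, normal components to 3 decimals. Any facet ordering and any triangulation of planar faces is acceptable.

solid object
 facet normal 0.392 0.333 -0.857
  outer loop
   vertex 1.9 3.8 2.0
   vertex 3.6 1.8 2.0
   vertex 0.2 2.2 0.6
  endloop
 endfacet
 facet normal 0.659 0.560 -0.502
  outer loop
   vertex 3.4 3.2 3.3
   vertex 3.6 1.8 2.0
   vertex 1.9 3.8 2.0
  endloop
 endfacet
 facet normal 0.388 0.087 -0.918
  outer loop
   vertex 1.2 0.9 0.9
   vertex 0.2 2.2 0.6
   vertex 3.6 1.8 2.0
  endloop
 endfacet
 facet normal -0.800 -0.593 0.096
  outer loop
   vertex 1.2 0.9 0.9
   vertex 0.6 2.1 3.3
   vertex 0.2 2.2 0.6
  endloop
 endfacet
 facet normal 0.425 -0.583 0.693
  outer loop
   vertex 2.7 1.5 2.3
   vertex 3.6 1.8 2.0
   vertex 3.4 3.2 3.3
  endloop
 endfacet
 facet normal 0.220 -0.560 0.798
  outer loop
   vertex 2.7 1.5 2.3
   vertex 3.4 3.2 3.3
   vertex 0.6 2.1 3.3
  endloop
 endfacet
 facet normal 0.331 -0.942 0.050
  outer loop
   vertex 2.7 1.5 2.3
   vertex 1.2 0.9 0.9
   vertex 3.6 1.8 2.0
  endloop
 endfacet
 facet normal -0.049 -0.898 0.437
  outer loop
   vertex 2.7 1.5 2.3
   vertex 0.6 2.1 3.3
   vertex 1.2 0.9 0.9
  endloop
 endfacet
 facet normal 0.036 0.922 0.384
  outer loop
   vertex 0.4 3.4 3.1
   vertex 3.4 3.2 3.3
   vertex 1.9 3.8 2.0
  endloop
 endfacet
 facet normal -0.056 0.143 0.988
  outer loop
   vertex 0.4 3.4 3.1
   vertex 0.6 2.1 3.3
   vertex 3.4 3.2 3.3
  endloop
 endfacet
 facet normal -0.473 0.809 -0.350
  outer loop
   vertex 0.4 3.4 3.1
   vertex 1.9 3.8 2.0
   vertex 0.2 2.2 0.6
  endloop
 endfacet
 facet normal -0.982 -0.129 0.141
  outer loop
   vertex 0.4 3.4 3.1
   vertex 0.2 2.2 0.6
   vertex 0.6 2.1 3.3
  endloop
 endfacet
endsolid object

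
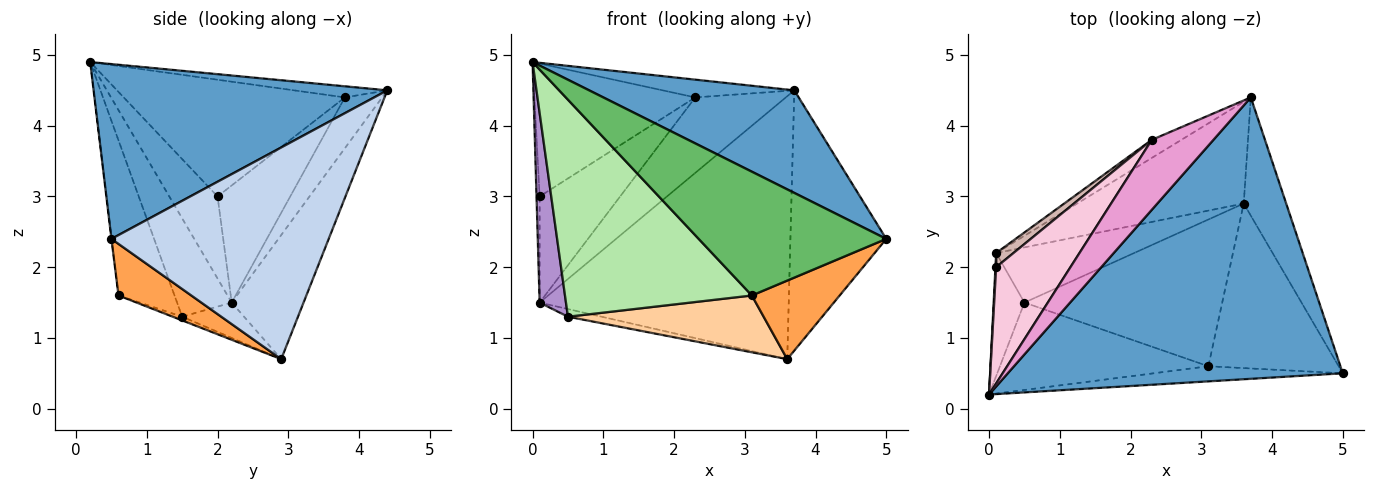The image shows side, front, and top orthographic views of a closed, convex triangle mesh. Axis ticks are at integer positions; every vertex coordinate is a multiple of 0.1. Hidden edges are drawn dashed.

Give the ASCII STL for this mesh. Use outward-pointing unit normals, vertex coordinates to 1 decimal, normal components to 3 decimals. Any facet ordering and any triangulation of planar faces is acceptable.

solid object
 facet normal 0.440 -0.307 0.844
  outer loop
   vertex 3.7 4.4 4.5
   vertex 0.0 0.2 4.9
   vertex 5.0 0.5 2.4
  endloop
 endfacet
 facet normal 0.900 0.397 -0.180
  outer loop
   vertex 3.6 2.9 0.7
   vertex 3.7 4.4 4.5
   vertex 5.0 0.5 2.4
  endloop
 endfacet
 facet normal 0.336 -0.406 -0.850
  outer loop
   vertex 3.1 0.6 1.6
   vertex 3.6 2.9 0.7
   vertex 5.0 0.5 2.4
  endloop
 endfacet
 facet normal -0.017 -0.361 -0.932
  outer loop
   vertex 3.1 0.6 1.6
   vertex 0.5 1.5 1.3
   vertex 3.6 2.9 0.7
  endloop
 endfacet
 facet normal -0.001 -0.993 -0.121
  outer loop
   vertex 3.1 0.6 1.6
   vertex 5.0 0.5 2.4
   vertex 0.0 0.2 4.9
  endloop
 endfacet
 facet normal -0.268 -0.894 -0.360
  outer loop
   vertex 3.1 0.6 1.6
   vertex 0.0 0.2 4.9
   vertex 0.5 1.5 1.3
  endloop
 endfacet
 facet normal -0.246 0.134 -0.960
  outer loop
   vertex 0.1 2.2 1.5
   vertex 3.6 2.9 0.7
   vertex 0.5 1.5 1.3
  endloop
 endfacet
 facet normal -0.260 0.901 -0.349
  outer loop
   vertex 0.1 2.2 1.5
   vertex 3.7 4.4 4.5
   vertex 3.6 2.9 0.7
  endloop
 endfacet
 facet normal -0.867 -0.418 -0.271
  outer loop
   vertex 0.1 2.2 1.5
   vertex 0.5 1.5 1.3
   vertex 0.0 0.2 4.9
  endloop
 endfacet
 facet normal -0.998 0.065 0.009
  outer loop
   vertex 0.1 2.2 1.5
   vertex 0.0 0.2 4.9
   vertex 0.1 2.0 3.0
  endloop
 endfacet
 facet normal -0.371 0.903 -0.216
  outer loop
   vertex 2.3 3.8 4.4
   vertex 3.7 4.4 4.5
   vertex 0.1 2.2 1.5
  endloop
 endfacet
 facet normal -0.667 0.739 0.098
  outer loop
   vertex 2.3 3.8 4.4
   vertex 0.1 2.2 1.5
   vertex 0.1 2.0 3.0
  endloop
 endfacet
 facet normal -0.172 0.243 0.955
  outer loop
   vertex 2.3 3.8 4.4
   vertex 0.0 0.2 4.9
   vertex 3.7 4.4 4.5
  endloop
 endfacet
 facet normal -0.719 0.523 0.458
  outer loop
   vertex 2.3 3.8 4.4
   vertex 0.1 2.0 3.0
   vertex 0.0 0.2 4.9
  endloop
 endfacet
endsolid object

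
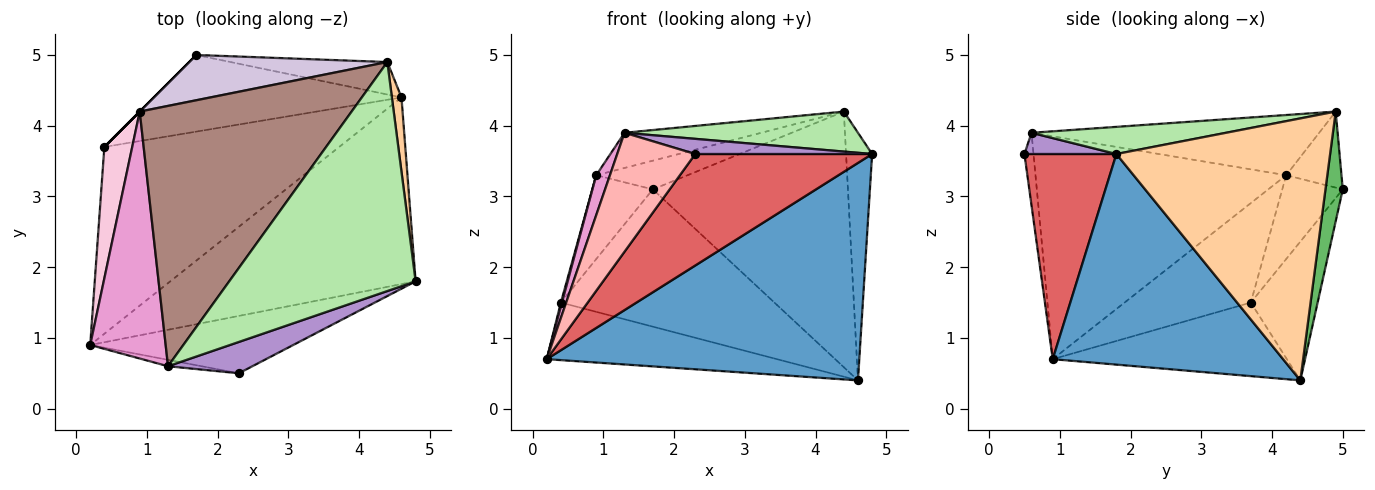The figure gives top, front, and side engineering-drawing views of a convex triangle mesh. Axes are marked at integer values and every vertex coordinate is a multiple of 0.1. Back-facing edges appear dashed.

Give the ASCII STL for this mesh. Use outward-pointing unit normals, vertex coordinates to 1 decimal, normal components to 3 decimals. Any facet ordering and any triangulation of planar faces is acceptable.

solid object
 facet normal 0.488 -0.662 -0.569
  outer loop
   vertex 4.6 4.4 0.4
   vertex 4.8 1.8 3.6
   vertex 0.2 0.9 0.7
  endloop
 endfacet
 facet normal -0.287 0.282 -0.916
  outer loop
   vertex 0.4 3.7 1.5
   vertex 4.6 4.4 0.4
   vertex 0.2 0.9 0.7
  endloop
 endfacet
 facet normal -0.264 0.842 -0.470
  outer loop
   vertex 0.4 3.7 1.5
   vertex 1.7 5.0 3.1
   vertex 4.6 4.4 0.4
  endloop
 endfacet
 facet normal 0.992 0.121 0.036
  outer loop
   vertex 4.4 4.9 4.2
   vertex 4.8 1.8 3.6
   vertex 4.6 4.4 0.4
  endloop
 endfacet
 facet normal 0.088 0.988 -0.125
  outer loop
   vertex 4.4 4.9 4.2
   vertex 4.6 4.4 0.4
   vertex 1.7 5.0 3.1
  endloop
 endfacet
 facet normal 0.142 -0.170 0.975
  outer loop
   vertex 4.4 4.9 4.2
   vertex 1.3 0.6 3.9
   vertex 4.8 1.8 3.6
  endloop
 endfacet
 facet normal 0.420 -0.807 -0.415
  outer loop
   vertex 2.3 0.5 3.6
   vertex 0.2 0.9 0.7
   vertex 4.8 1.8 3.6
  endloop
 endfacet
 facet normal -0.115 -0.992 -0.053
  outer loop
   vertex 2.3 0.5 3.6
   vertex 1.3 0.6 3.9
   vertex 0.2 0.9 0.7
  endloop
 endfacet
 facet normal 0.221 -0.425 0.878
  outer loop
   vertex 2.3 0.5 3.6
   vertex 4.8 1.8 3.6
   vertex 1.3 0.6 3.9
  endloop
 endfacet
 facet normal -0.308 0.509 0.803
  outer loop
   vertex 0.9 4.2 3.3
   vertex 4.4 4.9 4.2
   vertex 1.7 5.0 3.1
  endloop
 endfacet
 facet normal -0.271 0.129 0.954
  outer loop
   vertex 0.9 4.2 3.3
   vertex 1.3 0.6 3.9
   vertex 4.4 4.9 4.2
  endloop
 endfacet
 facet normal -0.707 0.707 0.000
  outer loop
   vertex 0.9 4.2 3.3
   vertex 1.7 5.0 3.1
   vertex 0.4 3.7 1.5
  endloop
 endfacet
 facet normal -0.946 -0.052 0.320
  outer loop
   vertex 0.9 4.2 3.3
   vertex 0.2 0.9 0.7
   vertex 1.3 0.6 3.9
  endloop
 endfacet
 facet normal -0.963 -0.008 0.270
  outer loop
   vertex 0.9 4.2 3.3
   vertex 0.4 3.7 1.5
   vertex 0.2 0.9 0.7
  endloop
 endfacet
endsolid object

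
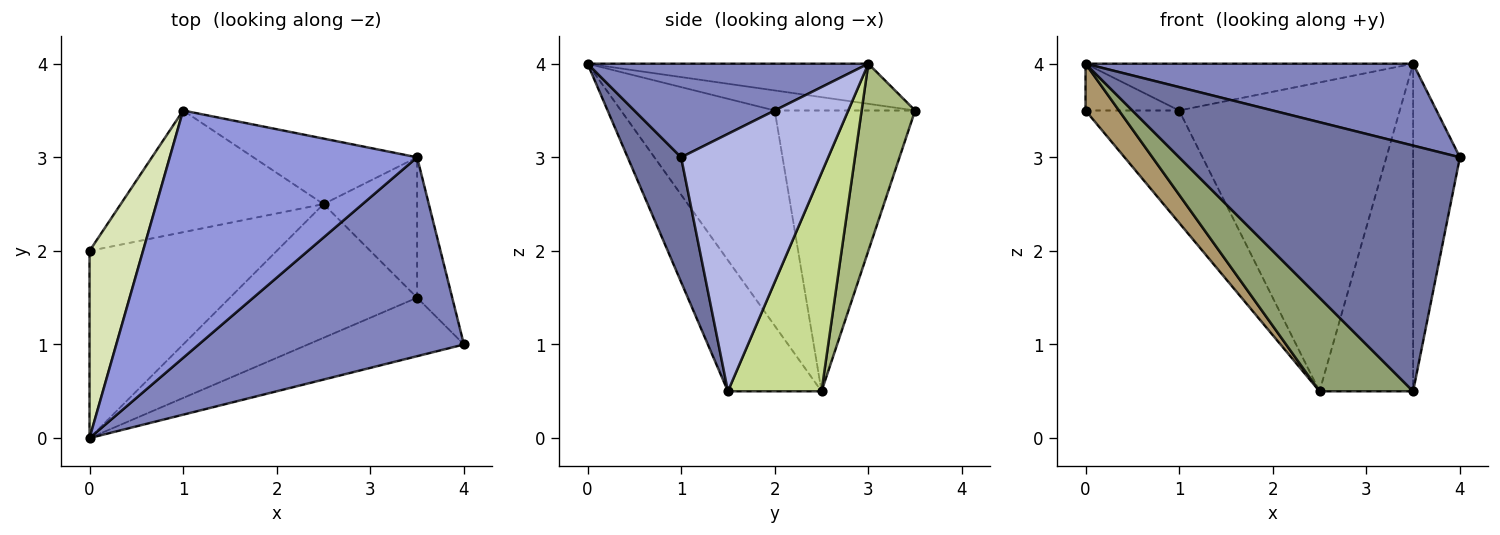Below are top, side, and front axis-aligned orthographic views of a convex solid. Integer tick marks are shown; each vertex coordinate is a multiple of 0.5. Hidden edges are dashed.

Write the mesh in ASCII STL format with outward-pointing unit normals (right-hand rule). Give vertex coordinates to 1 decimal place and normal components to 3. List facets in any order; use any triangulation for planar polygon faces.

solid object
 facet normal 0.182 -0.957 -0.228
  outer loop
   vertex 3.5 1.5 0.5
   vertex 4.0 1.0 3.0
   vertex 0.0 0.0 4.0
  endloop
 endfacet
 facet normal 0.310 -0.362 0.879
  outer loop
   vertex 3.5 3.0 4.0
   vertex 0.0 0.0 4.0
   vertex 4.0 1.0 3.0
  endloop
 endfacet
 facet normal -0.157 0.184 0.970
  outer loop
   vertex 3.5 3.0 4.0
   vertex 1.0 3.5 3.5
   vertex 0.0 0.0 4.0
  endloop
 endfacet
 facet normal 0.945 0.301 -0.129
  outer loop
   vertex 3.5 3.0 4.0
   vertex 4.0 1.0 3.0
   vertex 3.5 1.5 0.5
  endloop
 endfacet
 facet normal -0.497 -0.497 -0.711
  outer loop
   vertex 2.5 2.5 0.5
   vertex 3.5 1.5 0.5
   vertex 0.0 0.0 4.0
  endloop
 endfacet
 facet normal 0.231 0.952 -0.202
  outer loop
   vertex 2.5 2.5 0.5
   vertex 1.0 3.5 3.5
   vertex 3.5 3.0 4.0
  endloop
 endfacet
 facet normal 0.677 0.677 -0.290
  outer loop
   vertex 2.5 2.5 0.5
   vertex 3.5 3.0 4.0
   vertex 3.5 1.5 0.5
  endloop
 endfacet
 facet normal -0.342 0.228 0.912
  outer loop
   vertex 0.0 2.0 3.5
   vertex 0.0 0.0 4.0
   vertex 1.0 3.5 3.5
  endloop
 endfacet
 facet normal -0.745 -0.162 -0.648
  outer loop
   vertex 0.0 2.0 3.5
   vertex 2.5 2.5 0.5
   vertex 0.0 0.0 4.0
  endloop
 endfacet
 facet normal -0.713 0.475 -0.515
  outer loop
   vertex 0.0 2.0 3.5
   vertex 1.0 3.5 3.5
   vertex 2.5 2.5 0.5
  endloop
 endfacet
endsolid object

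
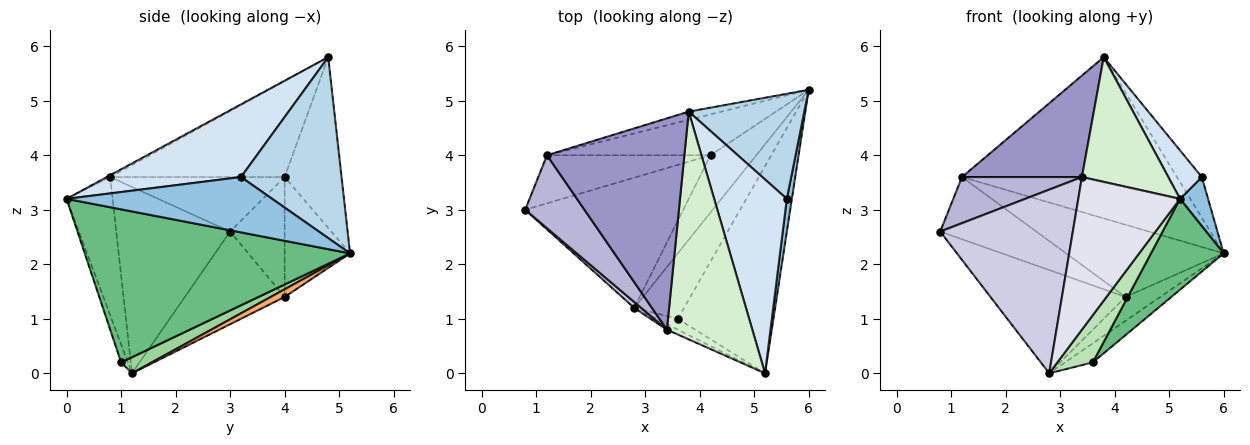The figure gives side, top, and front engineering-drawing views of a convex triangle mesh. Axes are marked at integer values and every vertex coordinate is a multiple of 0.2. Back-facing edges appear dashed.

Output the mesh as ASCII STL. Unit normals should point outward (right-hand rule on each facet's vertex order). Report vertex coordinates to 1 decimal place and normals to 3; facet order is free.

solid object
 facet normal -0.256 0.966 -0.049
  outer loop
   vertex 1.2 4.0 3.6
   vertex 3.8 4.8 5.8
   vertex 6.0 5.2 2.2
  endloop
 endfacet
 facet normal 0.987 -0.135 0.090
  outer loop
   vertex 5.6 3.2 3.6
   vertex 5.2 0.0 3.2
   vertex 6.0 5.2 2.2
  endloop
 endfacet
 facet normal 0.825 0.204 0.527
  outer loop
   vertex 5.6 3.2 3.6
   vertex 6.0 5.2 2.2
   vertex 3.8 4.8 5.8
  endloop
 endfacet
 facet normal 0.696 -0.174 0.696
  outer loop
   vertex 5.6 3.2 3.6
   vertex 3.8 4.8 5.8
   vertex 5.2 0.0 3.2
  endloop
 endfacet
 facet normal -0.417 0.565 -0.712
  outer loop
   vertex 4.2 4.0 1.4
   vertex 2.8 1.2 0.0
   vertex 0.8 3.0 2.6
  endloop
 endfacet
 facet normal 0.152 0.380 -0.912
  outer loop
   vertex 4.2 4.0 1.4
   vertex 6.0 5.2 2.2
   vertex 2.8 1.2 0.0
  endloop
 endfacet
 facet normal -0.409 0.722 -0.558
  outer loop
   vertex 4.2 4.0 1.4
   vertex 0.8 3.0 2.6
   vertex 1.2 4.0 3.6
  endloop
 endfacet
 facet normal -0.340 0.818 -0.463
  outer loop
   vertex 4.2 4.0 1.4
   vertex 1.2 4.0 3.6
   vertex 6.0 5.2 2.2
  endloop
 endfacet
 facet normal 0.826 -0.226 -0.516
  outer loop
   vertex 3.6 1.0 0.2
   vertex 6.0 5.2 2.2
   vertex 5.2 0.0 3.2
  endloop
 endfacet
 facet normal 0.296 0.267 -0.917
  outer loop
   vertex 3.6 1.0 0.2
   vertex 2.8 1.2 0.0
   vertex 6.0 5.2 2.2
  endloop
 endfacet
 facet normal -0.184 -0.958 -0.221
  outer loop
   vertex 3.6 1.0 0.2
   vertex 5.2 0.0 3.2
   vertex 2.8 1.2 0.0
  endloop
 endfacet
 facet normal -0.019 -0.480 0.877
  outer loop
   vertex 3.4 0.8 3.6
   vertex 5.2 0.0 3.2
   vertex 3.8 4.8 5.8
  endloop
 endfacet
 facet normal -0.533 -0.366 0.763
  outer loop
   vertex 3.4 0.8 3.6
   vertex 3.8 4.8 5.8
   vertex 1.2 4.0 3.6
  endloop
 endfacet
 facet normal -0.614 -0.422 0.667
  outer loop
   vertex 3.4 0.8 3.6
   vertex 1.2 4.0 3.6
   vertex 0.8 3.0 2.6
  endloop
 endfacet
 facet normal -0.651 -0.759 0.024
  outer loop
   vertex 3.4 0.8 3.6
   vertex 0.8 3.0 2.6
   vertex 2.8 1.2 0.0
  endloop
 endfacet
 facet normal -0.412 -0.911 -0.033
  outer loop
   vertex 3.4 0.8 3.6
   vertex 2.8 1.2 0.0
   vertex 5.2 0.0 3.2
  endloop
 endfacet
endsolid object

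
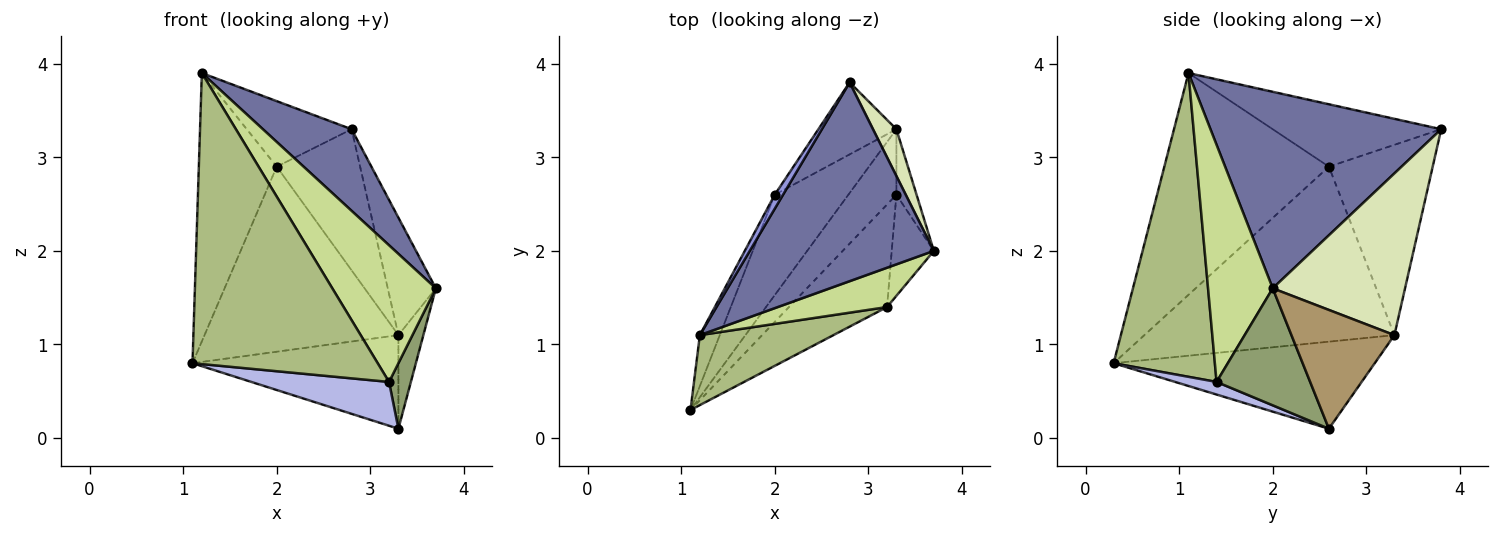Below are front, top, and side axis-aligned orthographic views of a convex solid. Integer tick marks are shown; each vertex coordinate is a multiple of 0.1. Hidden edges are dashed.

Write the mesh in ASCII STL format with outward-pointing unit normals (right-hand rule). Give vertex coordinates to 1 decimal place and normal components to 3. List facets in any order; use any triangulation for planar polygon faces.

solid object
 facet normal 0.703 -0.270 0.658
  outer loop
   vertex 1.2 1.1 3.9
   vertex 3.7 2.0 1.6
   vertex 2.8 3.8 3.3
  endloop
 endfacet
 facet normal -0.901 0.426 -0.081
  outer loop
   vertex 2.0 2.6 2.9
   vertex 1.1 0.3 0.8
   vertex 1.2 1.1 3.9
  endloop
 endfacet
 facet normal -0.844 0.525 0.112
  outer loop
   vertex 2.0 2.6 2.9
   vertex 1.2 1.1 3.9
   vertex 2.8 3.8 3.3
  endloop
 endfacet
 facet normal 0.117 -0.390 -0.913
  outer loop
   vertex 3.2 1.4 0.6
   vertex 1.1 0.3 0.8
   vertex 3.3 2.6 0.1
  endloop
 endfacet
 facet normal 0.919 -0.214 -0.331
  outer loop
   vertex 3.2 1.4 0.6
   vertex 3.3 2.6 0.1
   vertex 3.7 2.0 1.6
  endloop
 endfacet
 facet normal 0.469 -0.859 0.206
  outer loop
   vertex 3.2 1.4 0.6
   vertex 1.2 1.1 3.9
   vertex 1.1 0.3 0.8
  endloop
 endfacet
 facet normal 0.515 -0.824 0.237
  outer loop
   vertex 3.2 1.4 0.6
   vertex 3.7 2.0 1.6
   vertex 1.2 1.1 3.9
  endloop
 endfacet
 facet normal 0.931 0.338 0.135
  outer loop
   vertex 3.3 3.3 1.1
   vertex 2.8 3.8 3.3
   vertex 3.7 2.0 1.6
  endloop
 endfacet
 facet normal 0.959 0.232 -0.163
  outer loop
   vertex 3.3 3.3 1.1
   vertex 3.7 2.0 1.6
   vertex 3.3 2.6 0.1
  endloop
 endfacet
 facet normal -0.743 0.597 -0.304
  outer loop
   vertex 3.3 3.3 1.1
   vertex 2.0 2.6 2.9
   vertex 2.8 3.8 3.3
  endloop
 endfacet
 facet normal -0.720 0.568 -0.398
  outer loop
   vertex 3.3 3.3 1.1
   vertex 3.3 2.6 0.1
   vertex 1.1 0.3 0.8
  endloop
 endfacet
 facet normal -0.750 0.581 -0.315
  outer loop
   vertex 3.3 3.3 1.1
   vertex 1.1 0.3 0.8
   vertex 2.0 2.6 2.9
  endloop
 endfacet
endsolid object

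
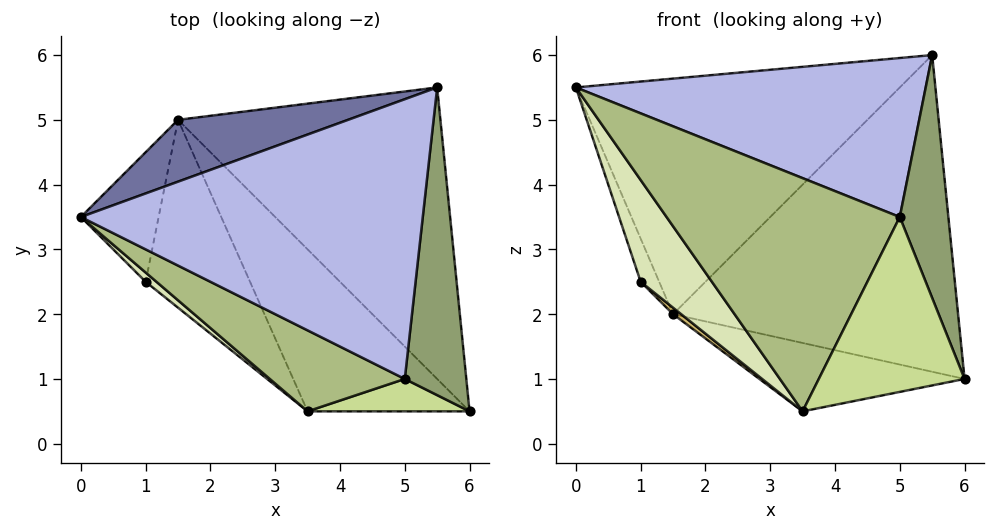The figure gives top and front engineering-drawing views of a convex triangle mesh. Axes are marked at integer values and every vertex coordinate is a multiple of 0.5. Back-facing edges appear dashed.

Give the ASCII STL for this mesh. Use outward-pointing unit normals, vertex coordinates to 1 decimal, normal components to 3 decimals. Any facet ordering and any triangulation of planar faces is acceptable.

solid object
 facet normal -0.351 0.906 0.238
  outer loop
   vertex 1.5 5.0 2.0
   vertex 0.0 3.5 5.5
   vertex 5.5 5.5 6.0
  endloop
 endfacet
 facet normal 0.505 0.635 -0.584
  outer loop
   vertex 1.5 5.0 2.0
   vertex 5.5 5.5 6.0
   vertex 6.0 0.5 1.0
  endloop
 endfacet
 facet normal 0.181 0.383 -0.906
  outer loop
   vertex 1.5 5.0 2.0
   vertex 6.0 0.5 1.0
   vertex 3.5 0.5 0.5
  endloop
 endfacet
 facet normal 0.100 -0.492 0.865
  outer loop
   vertex 5.0 1.0 3.5
   vertex 5.5 5.5 6.0
   vertex 0.0 3.5 5.5
  endloop
 endfacet
 facet normal 0.856 -0.321 0.406
  outer loop
   vertex 5.0 1.0 3.5
   vertex 6.0 0.5 1.0
   vertex 5.5 5.5 6.0
  endloop
 endfacet
 facet normal -0.323 -0.894 0.310
  outer loop
   vertex 5.0 1.0 3.5
   vertex 0.0 3.5 5.5
   vertex 3.5 0.5 0.5
  endloop
 endfacet
 facet normal -0.036 -0.983 0.182
  outer loop
   vertex 5.0 1.0 3.5
   vertex 3.5 0.5 0.5
   vertex 6.0 0.5 1.0
  endloop
 endfacet
 facet normal -0.587 -0.807 0.073
  outer loop
   vertex 1.0 2.5 2.5
   vertex 3.5 0.5 0.5
   vertex 0.0 3.5 5.5
  endloop
 endfacet
 facet normal -0.930 0.116 -0.349
  outer loop
   vertex 1.0 2.5 2.5
   vertex 0.0 3.5 5.5
   vertex 1.5 5.0 2.0
  endloop
 endfacet
 facet normal -0.637 -0.027 -0.770
  outer loop
   vertex 1.0 2.5 2.5
   vertex 1.5 5.0 2.0
   vertex 3.5 0.5 0.5
  endloop
 endfacet
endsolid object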